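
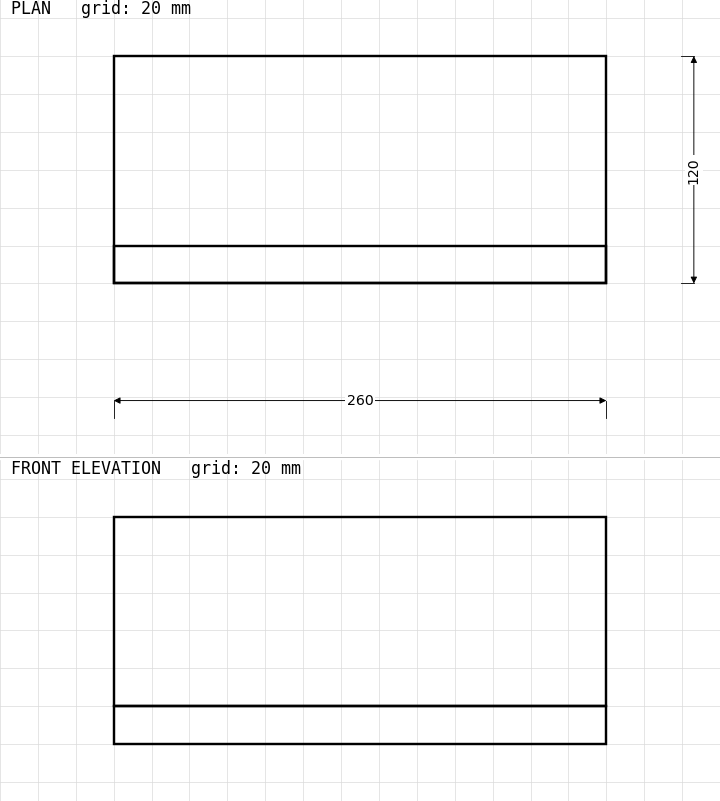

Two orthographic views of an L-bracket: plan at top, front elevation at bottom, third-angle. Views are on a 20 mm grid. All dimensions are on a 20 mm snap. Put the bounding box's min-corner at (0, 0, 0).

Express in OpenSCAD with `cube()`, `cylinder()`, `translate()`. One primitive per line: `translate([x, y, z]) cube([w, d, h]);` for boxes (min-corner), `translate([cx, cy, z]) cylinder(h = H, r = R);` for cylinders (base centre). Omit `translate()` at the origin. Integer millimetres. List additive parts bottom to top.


cube([260, 120, 20]);
translate([0, 0, 20]) cube([260, 20, 100]);


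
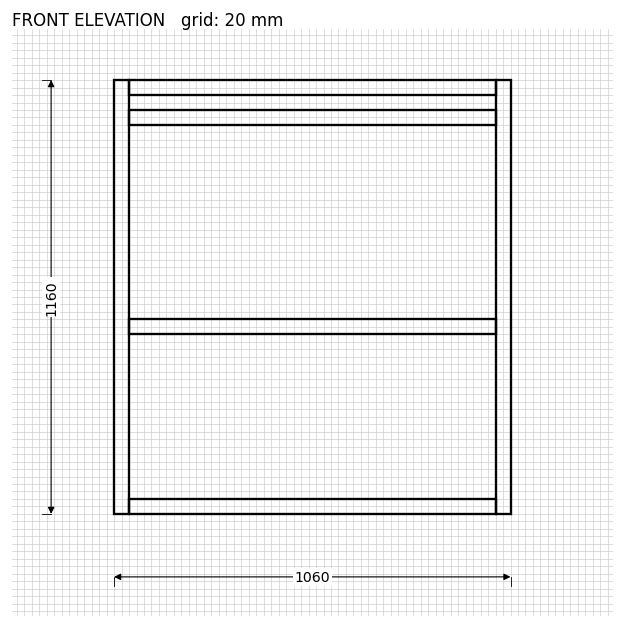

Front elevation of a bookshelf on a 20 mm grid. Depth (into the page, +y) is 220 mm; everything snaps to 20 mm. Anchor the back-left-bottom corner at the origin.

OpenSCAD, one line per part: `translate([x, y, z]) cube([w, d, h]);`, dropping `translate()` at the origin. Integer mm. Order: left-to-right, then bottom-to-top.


cube([40, 220, 1160]);
translate([40, 0, 0]) cube([980, 220, 40]);
translate([40, 0, 480]) cube([980, 220, 40]);
translate([40, 0, 1040]) cube([980, 220, 40]);
translate([40, 0, 1120]) cube([980, 220, 40]);
translate([1020, 0, 0]) cube([40, 220, 1160]);


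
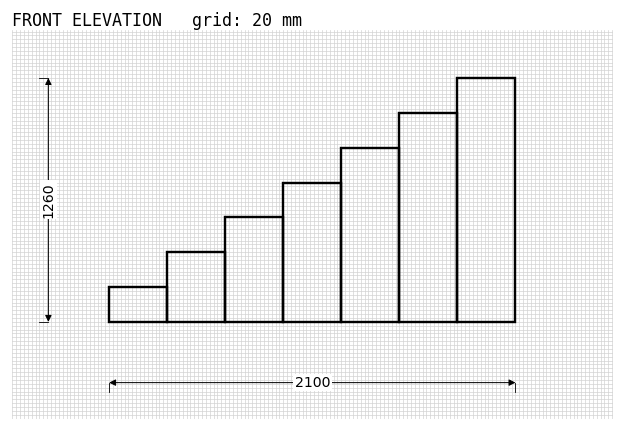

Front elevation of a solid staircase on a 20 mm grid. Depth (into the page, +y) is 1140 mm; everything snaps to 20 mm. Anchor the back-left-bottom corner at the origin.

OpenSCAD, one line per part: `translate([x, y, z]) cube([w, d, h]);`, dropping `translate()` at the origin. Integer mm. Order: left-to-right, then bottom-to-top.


cube([300, 1140, 180]);
translate([300, 0, 0]) cube([300, 1140, 360]);
translate([600, 0, 0]) cube([300, 1140, 540]);
translate([900, 0, 0]) cube([300, 1140, 720]);
translate([1200, 0, 0]) cube([300, 1140, 900]);
translate([1500, 0, 0]) cube([300, 1140, 1080]);
translate([1800, 0, 0]) cube([300, 1140, 1260]);


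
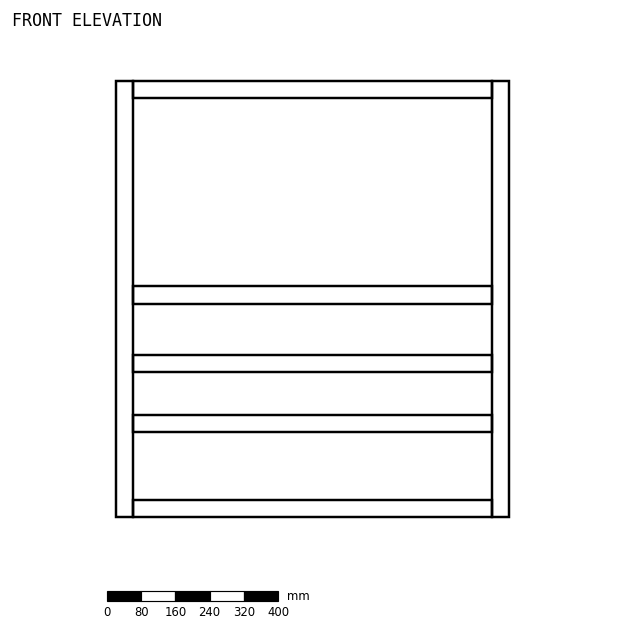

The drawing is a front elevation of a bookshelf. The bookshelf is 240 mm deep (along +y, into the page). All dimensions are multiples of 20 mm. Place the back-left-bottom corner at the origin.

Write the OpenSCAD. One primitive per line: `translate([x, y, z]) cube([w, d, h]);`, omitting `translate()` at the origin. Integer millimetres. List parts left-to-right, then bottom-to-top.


cube([40, 240, 1020]);
translate([40, 0, 0]) cube([840, 240, 40]);
translate([40, 0, 200]) cube([840, 240, 40]);
translate([40, 0, 340]) cube([840, 240, 40]);
translate([40, 0, 500]) cube([840, 240, 40]);
translate([40, 0, 980]) cube([840, 240, 40]);
translate([880, 0, 0]) cube([40, 240, 1020]);


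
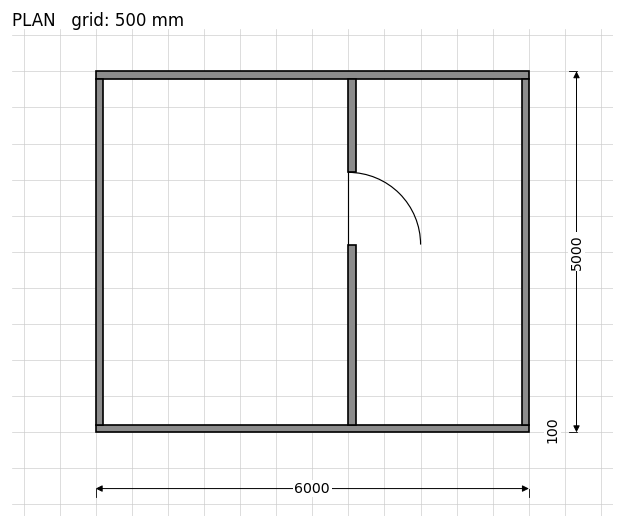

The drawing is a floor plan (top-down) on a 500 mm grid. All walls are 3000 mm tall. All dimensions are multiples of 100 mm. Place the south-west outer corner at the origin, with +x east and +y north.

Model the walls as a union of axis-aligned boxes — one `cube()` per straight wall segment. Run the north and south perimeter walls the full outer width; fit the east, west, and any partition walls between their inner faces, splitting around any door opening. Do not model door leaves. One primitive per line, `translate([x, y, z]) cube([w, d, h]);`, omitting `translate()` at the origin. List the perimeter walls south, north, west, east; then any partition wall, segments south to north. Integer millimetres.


cube([6000, 100, 3000]);
translate([0, 4900, 0]) cube([6000, 100, 3000]);
translate([0, 100, 0]) cube([100, 4800, 3000]);
translate([5900, 100, 0]) cube([100, 4800, 3000]);
translate([3500, 100, 0]) cube([100, 2500, 3000]);
translate([3500, 3600, 0]) cube([100, 1300, 3000]);


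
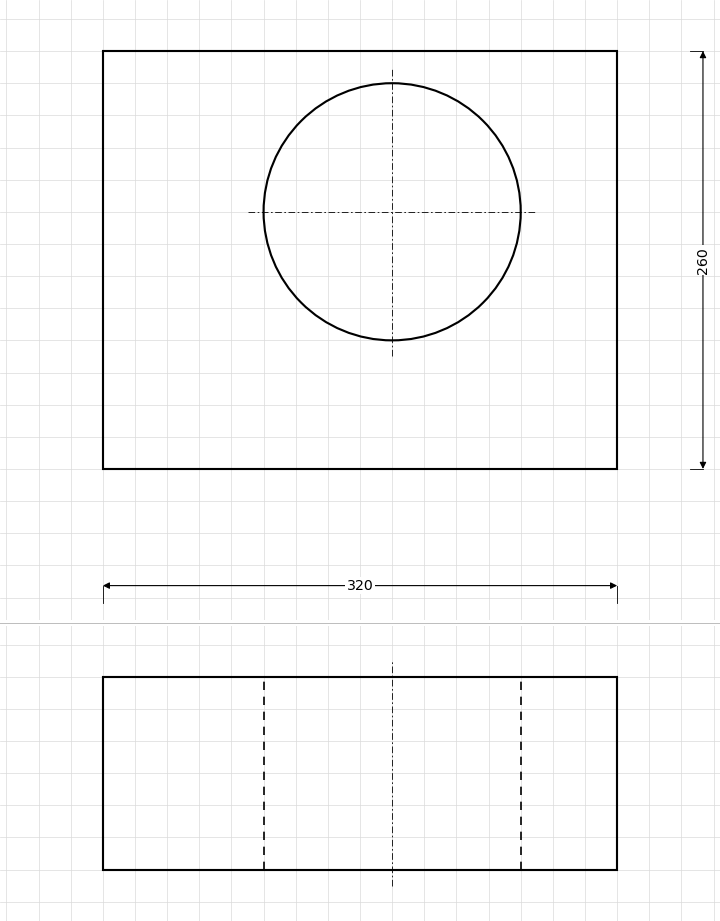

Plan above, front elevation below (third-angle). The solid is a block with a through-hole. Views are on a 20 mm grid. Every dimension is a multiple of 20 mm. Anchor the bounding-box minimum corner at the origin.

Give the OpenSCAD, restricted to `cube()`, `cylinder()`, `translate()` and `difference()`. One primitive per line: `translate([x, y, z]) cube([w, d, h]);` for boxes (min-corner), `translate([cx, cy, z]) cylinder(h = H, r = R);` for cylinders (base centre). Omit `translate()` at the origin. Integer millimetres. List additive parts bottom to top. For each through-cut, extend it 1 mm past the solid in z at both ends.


difference() {
  cube([320, 260, 120]);
  translate([180, 160, -1]) cylinder(h = 122, r = 80);
}


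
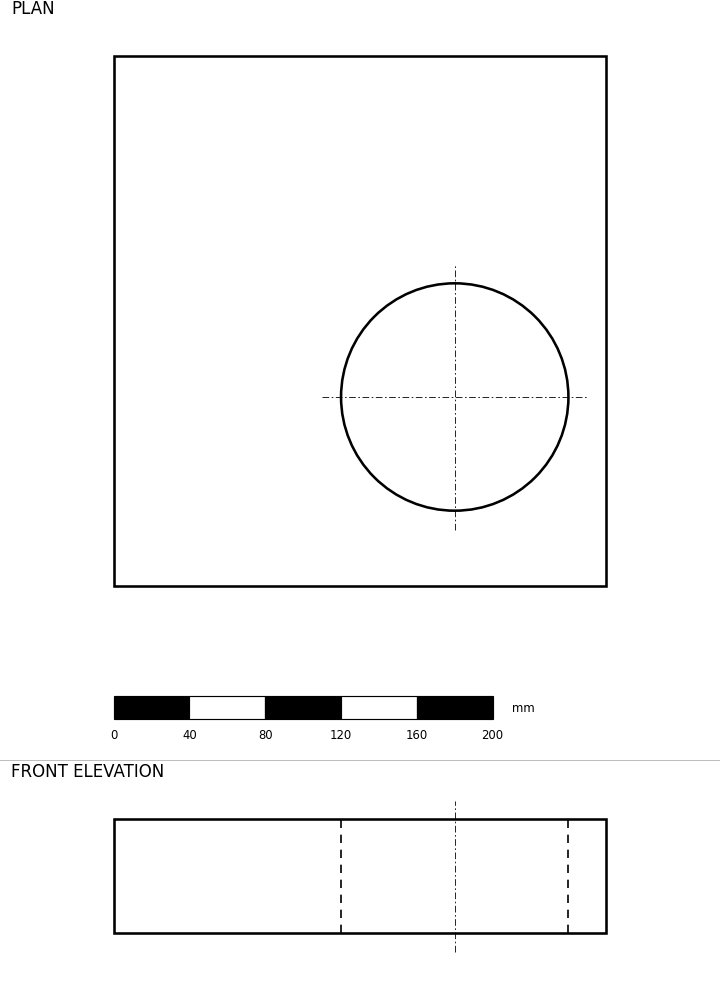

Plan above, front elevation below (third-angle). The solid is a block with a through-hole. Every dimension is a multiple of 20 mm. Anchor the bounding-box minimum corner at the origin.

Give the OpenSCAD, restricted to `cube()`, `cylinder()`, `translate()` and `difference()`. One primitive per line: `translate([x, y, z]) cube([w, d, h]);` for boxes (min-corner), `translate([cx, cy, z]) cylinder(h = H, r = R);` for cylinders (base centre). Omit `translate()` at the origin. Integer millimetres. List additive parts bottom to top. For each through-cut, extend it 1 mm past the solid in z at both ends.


difference() {
  cube([260, 280, 60]);
  translate([180, 100, -1]) cylinder(h = 62, r = 60);
}


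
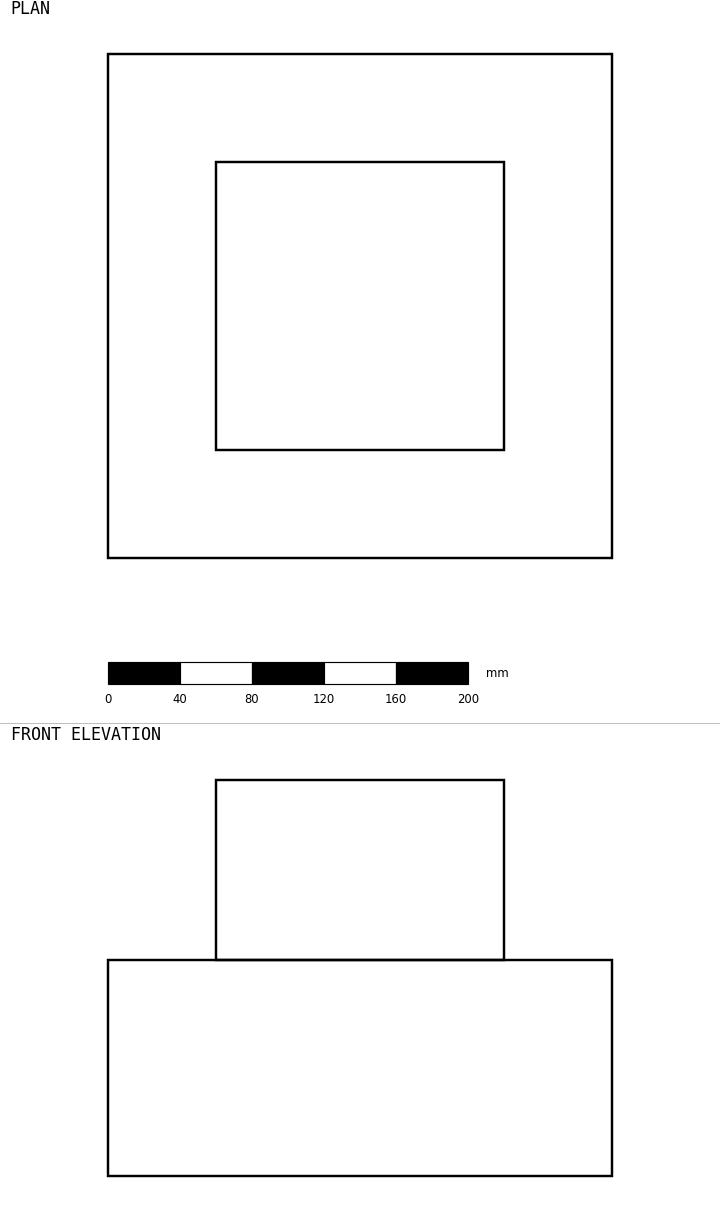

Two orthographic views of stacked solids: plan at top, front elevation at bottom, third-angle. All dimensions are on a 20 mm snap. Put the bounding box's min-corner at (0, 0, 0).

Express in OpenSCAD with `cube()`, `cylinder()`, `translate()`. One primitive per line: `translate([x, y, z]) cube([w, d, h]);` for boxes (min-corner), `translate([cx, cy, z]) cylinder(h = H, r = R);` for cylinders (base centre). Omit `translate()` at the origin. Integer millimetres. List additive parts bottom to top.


cube([280, 280, 120]);
translate([60, 60, 120]) cube([160, 160, 100]);


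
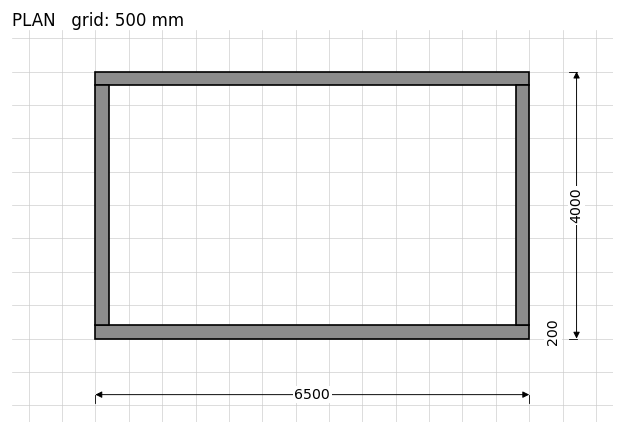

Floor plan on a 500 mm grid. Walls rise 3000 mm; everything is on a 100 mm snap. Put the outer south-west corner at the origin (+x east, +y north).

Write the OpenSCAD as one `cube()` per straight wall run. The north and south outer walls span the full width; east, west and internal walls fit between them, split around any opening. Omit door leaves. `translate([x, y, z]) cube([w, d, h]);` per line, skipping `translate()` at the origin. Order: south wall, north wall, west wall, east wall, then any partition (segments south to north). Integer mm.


cube([6500, 200, 3000]);
translate([0, 3800, 0]) cube([6500, 200, 3000]);
translate([0, 200, 0]) cube([200, 3600, 3000]);
translate([6300, 200, 0]) cube([200, 3600, 3000]);


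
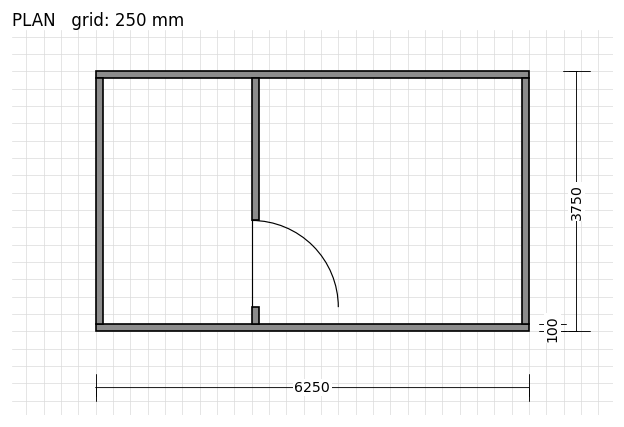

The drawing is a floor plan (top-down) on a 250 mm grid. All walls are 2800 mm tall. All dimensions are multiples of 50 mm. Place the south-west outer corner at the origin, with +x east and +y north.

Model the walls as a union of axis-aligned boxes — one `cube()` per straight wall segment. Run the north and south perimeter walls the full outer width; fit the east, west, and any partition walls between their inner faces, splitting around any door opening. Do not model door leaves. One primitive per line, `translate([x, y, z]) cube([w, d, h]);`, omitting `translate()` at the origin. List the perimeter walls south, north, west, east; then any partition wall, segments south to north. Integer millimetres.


cube([6250, 100, 2800]);
translate([0, 3650, 0]) cube([6250, 100, 2800]);
translate([0, 100, 0]) cube([100, 3550, 2800]);
translate([6150, 100, 0]) cube([100, 3550, 2800]);
translate([2250, 100, 0]) cube([100, 250, 2800]);
translate([2250, 1600, 0]) cube([100, 2050, 2800]);


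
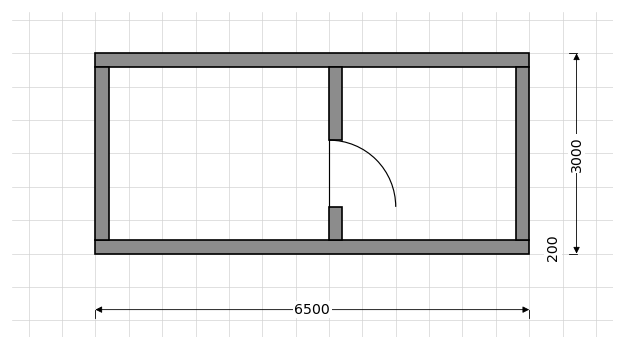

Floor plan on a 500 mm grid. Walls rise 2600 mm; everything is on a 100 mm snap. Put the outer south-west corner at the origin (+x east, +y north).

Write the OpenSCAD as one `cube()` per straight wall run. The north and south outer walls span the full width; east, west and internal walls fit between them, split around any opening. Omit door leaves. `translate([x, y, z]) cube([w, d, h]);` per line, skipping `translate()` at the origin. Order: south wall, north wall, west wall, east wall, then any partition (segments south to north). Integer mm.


cube([6500, 200, 2600]);
translate([0, 2800, 0]) cube([6500, 200, 2600]);
translate([0, 200, 0]) cube([200, 2600, 2600]);
translate([6300, 200, 0]) cube([200, 2600, 2600]);
translate([3500, 200, 0]) cube([200, 500, 2600]);
translate([3500, 1700, 0]) cube([200, 1100, 2600]);


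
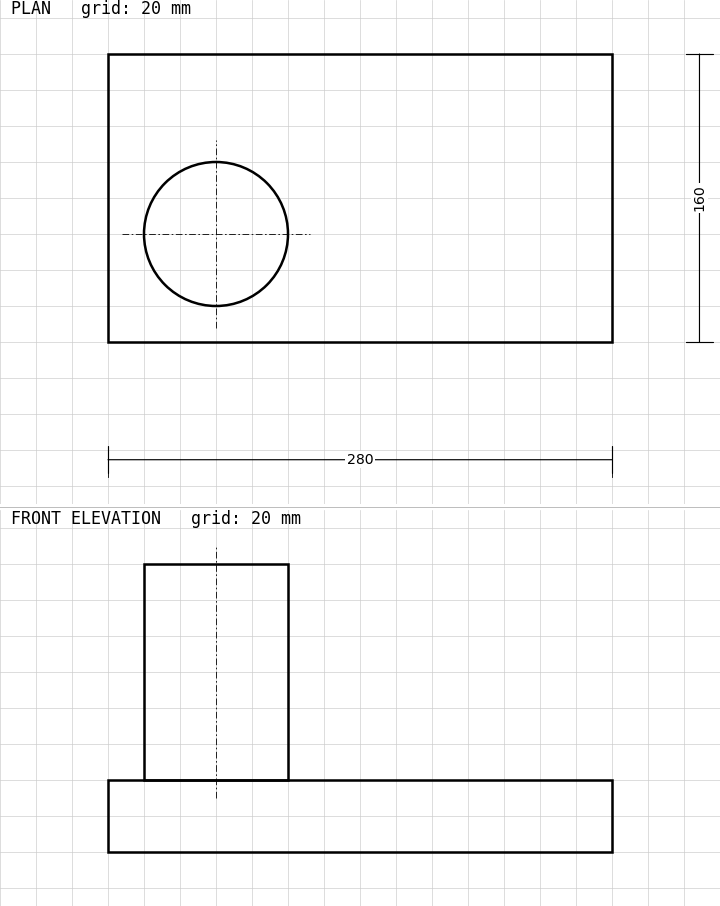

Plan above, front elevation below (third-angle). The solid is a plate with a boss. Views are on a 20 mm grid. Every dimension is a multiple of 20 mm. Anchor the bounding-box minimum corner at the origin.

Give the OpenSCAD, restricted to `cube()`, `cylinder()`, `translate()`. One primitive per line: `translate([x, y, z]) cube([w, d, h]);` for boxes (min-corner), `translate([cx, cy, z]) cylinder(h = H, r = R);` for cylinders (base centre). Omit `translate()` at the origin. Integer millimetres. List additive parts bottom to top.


cube([280, 160, 40]);
translate([60, 60, 40]) cylinder(h = 120, r = 40);


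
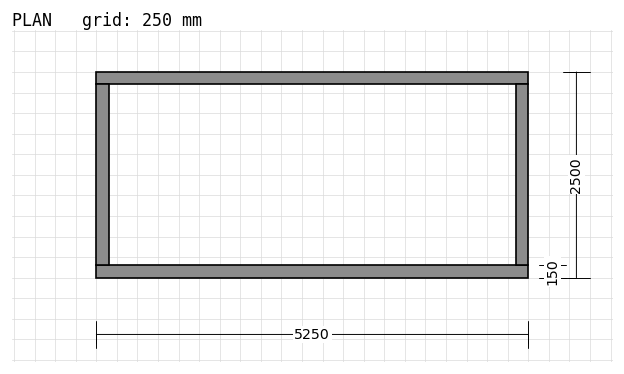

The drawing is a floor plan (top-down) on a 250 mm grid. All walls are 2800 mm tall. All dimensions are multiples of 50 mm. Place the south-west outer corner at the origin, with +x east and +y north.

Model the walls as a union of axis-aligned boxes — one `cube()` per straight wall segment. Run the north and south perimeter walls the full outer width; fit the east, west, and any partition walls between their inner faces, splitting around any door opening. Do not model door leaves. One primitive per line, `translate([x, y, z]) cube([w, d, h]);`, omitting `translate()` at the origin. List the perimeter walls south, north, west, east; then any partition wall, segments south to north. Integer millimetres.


cube([5250, 150, 2800]);
translate([0, 2350, 0]) cube([5250, 150, 2800]);
translate([0, 150, 0]) cube([150, 2200, 2800]);
translate([5100, 150, 0]) cube([150, 2200, 2800]);


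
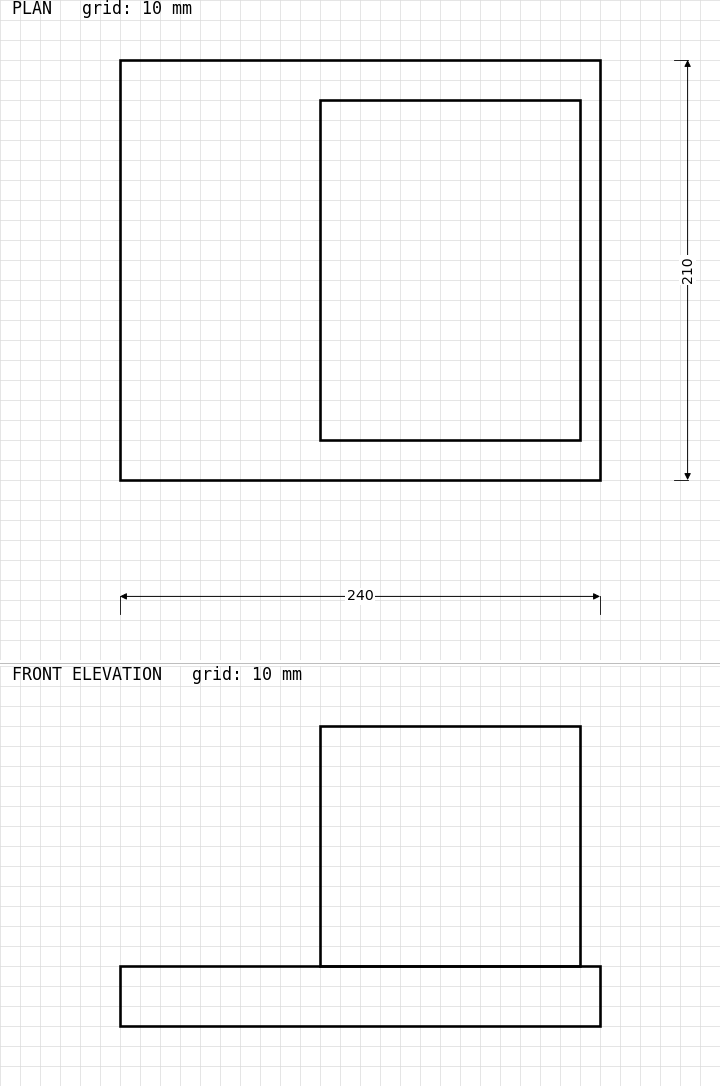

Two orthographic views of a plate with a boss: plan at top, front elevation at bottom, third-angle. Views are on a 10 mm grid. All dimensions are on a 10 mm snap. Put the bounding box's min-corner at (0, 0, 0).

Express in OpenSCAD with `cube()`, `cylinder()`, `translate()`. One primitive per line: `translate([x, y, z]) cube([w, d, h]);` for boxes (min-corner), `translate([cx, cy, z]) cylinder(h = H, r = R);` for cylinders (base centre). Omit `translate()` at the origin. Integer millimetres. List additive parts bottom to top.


cube([240, 210, 30]);
translate([100, 20, 30]) cube([130, 170, 120]);


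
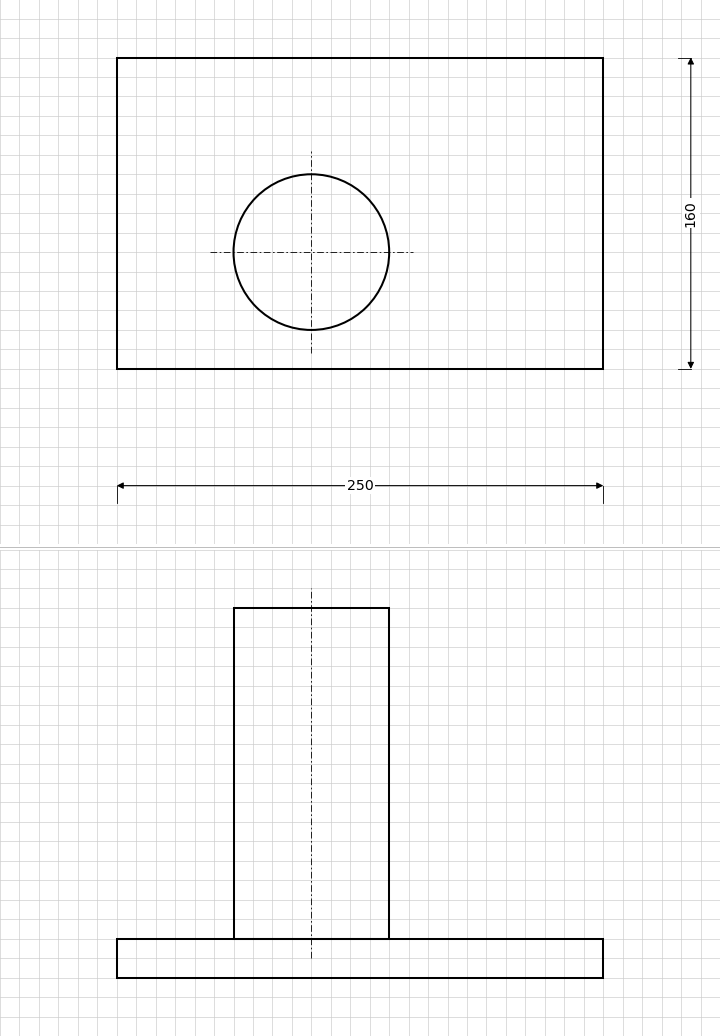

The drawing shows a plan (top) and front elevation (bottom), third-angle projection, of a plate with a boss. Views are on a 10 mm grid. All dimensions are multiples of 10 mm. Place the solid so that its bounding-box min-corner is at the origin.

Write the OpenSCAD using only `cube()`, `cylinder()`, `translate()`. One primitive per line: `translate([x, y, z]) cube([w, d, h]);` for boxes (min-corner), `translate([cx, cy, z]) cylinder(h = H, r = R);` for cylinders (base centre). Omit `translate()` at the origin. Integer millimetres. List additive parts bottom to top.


cube([250, 160, 20]);
translate([100, 60, 20]) cylinder(h = 170, r = 40);


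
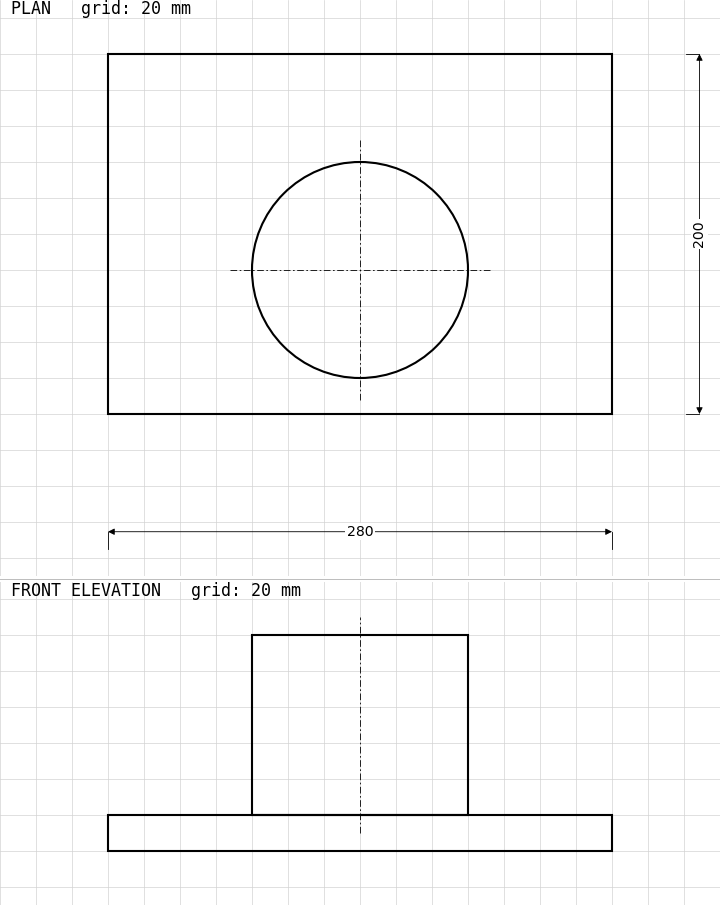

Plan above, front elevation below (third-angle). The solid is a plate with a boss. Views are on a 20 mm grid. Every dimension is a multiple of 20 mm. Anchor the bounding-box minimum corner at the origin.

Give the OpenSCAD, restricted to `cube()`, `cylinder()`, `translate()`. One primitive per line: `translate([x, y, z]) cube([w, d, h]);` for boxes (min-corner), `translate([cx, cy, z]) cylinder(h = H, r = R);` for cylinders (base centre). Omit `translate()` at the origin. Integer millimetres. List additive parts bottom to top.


cube([280, 200, 20]);
translate([140, 80, 20]) cylinder(h = 100, r = 60);


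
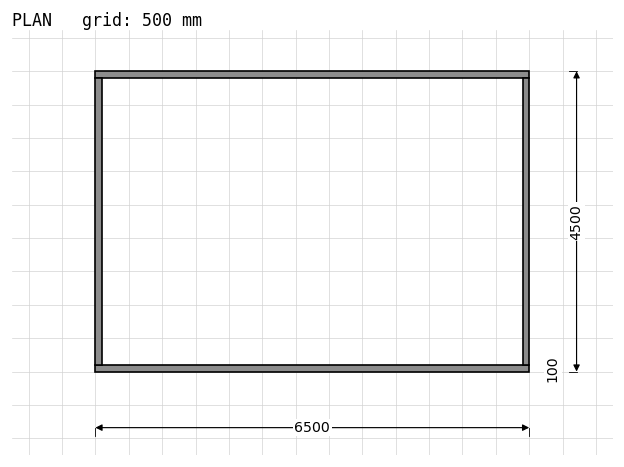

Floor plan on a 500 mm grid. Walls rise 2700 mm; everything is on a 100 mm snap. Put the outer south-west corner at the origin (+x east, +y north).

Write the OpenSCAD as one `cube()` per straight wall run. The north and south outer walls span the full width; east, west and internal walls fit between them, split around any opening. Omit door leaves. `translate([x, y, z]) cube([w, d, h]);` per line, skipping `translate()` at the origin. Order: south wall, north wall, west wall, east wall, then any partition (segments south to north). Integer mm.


cube([6500, 100, 2700]);
translate([0, 4400, 0]) cube([6500, 100, 2700]);
translate([0, 100, 0]) cube([100, 4300, 2700]);
translate([6400, 100, 0]) cube([100, 4300, 2700]);


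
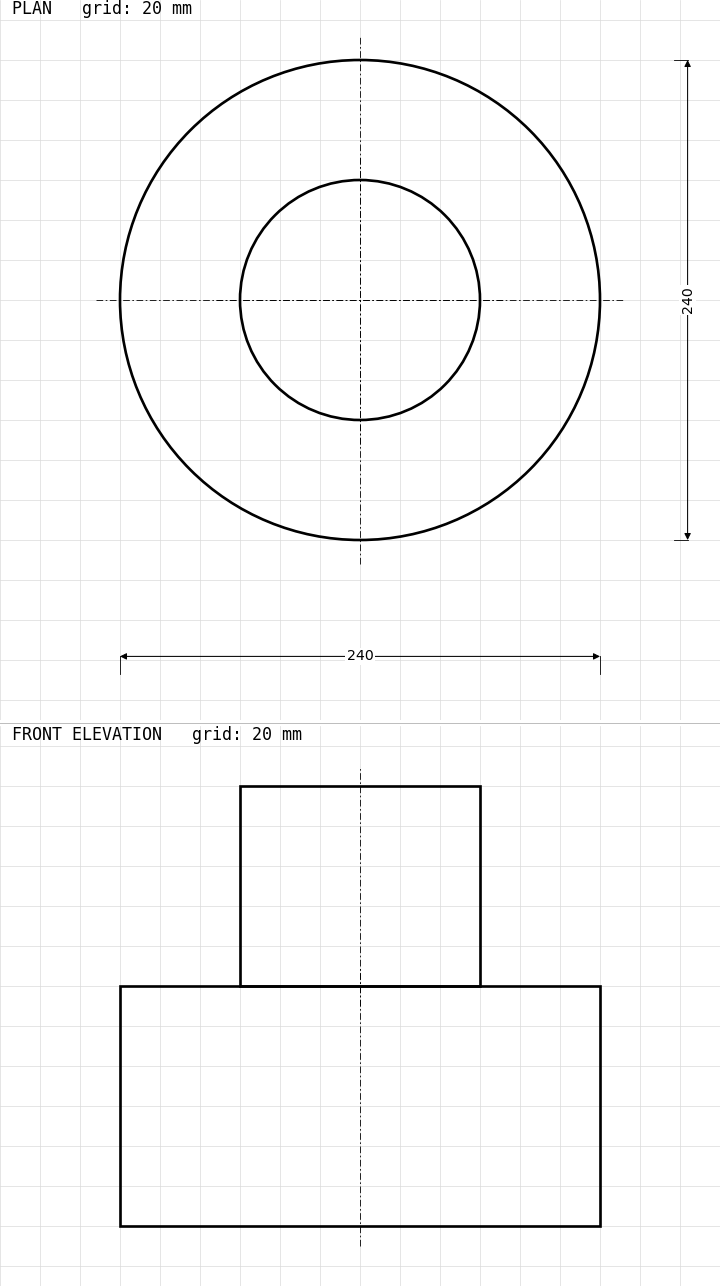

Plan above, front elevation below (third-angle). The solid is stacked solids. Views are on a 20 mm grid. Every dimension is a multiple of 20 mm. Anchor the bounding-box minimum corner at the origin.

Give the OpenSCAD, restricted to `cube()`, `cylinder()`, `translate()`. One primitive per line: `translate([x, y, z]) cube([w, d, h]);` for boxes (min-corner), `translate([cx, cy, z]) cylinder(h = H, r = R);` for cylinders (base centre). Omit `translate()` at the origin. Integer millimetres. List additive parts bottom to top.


translate([120, 120, 0]) cylinder(h = 120, r = 120);
translate([120, 120, 120]) cylinder(h = 100, r = 60);


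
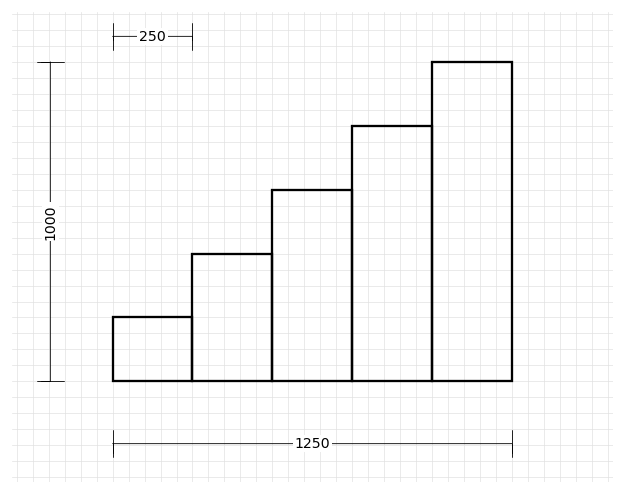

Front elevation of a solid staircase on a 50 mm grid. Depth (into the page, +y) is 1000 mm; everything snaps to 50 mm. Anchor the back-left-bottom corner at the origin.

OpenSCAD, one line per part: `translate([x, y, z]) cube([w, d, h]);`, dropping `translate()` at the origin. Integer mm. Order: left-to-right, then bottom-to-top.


cube([250, 1000, 200]);
translate([250, 0, 0]) cube([250, 1000, 400]);
translate([500, 0, 0]) cube([250, 1000, 600]);
translate([750, 0, 0]) cube([250, 1000, 800]);
translate([1000, 0, 0]) cube([250, 1000, 1000]);


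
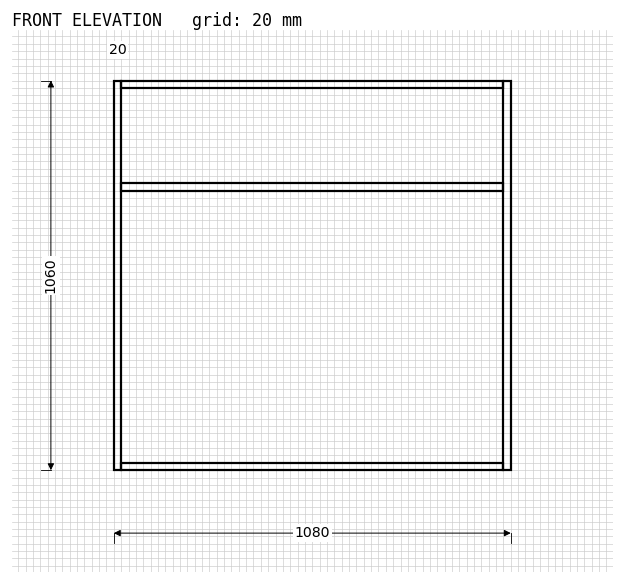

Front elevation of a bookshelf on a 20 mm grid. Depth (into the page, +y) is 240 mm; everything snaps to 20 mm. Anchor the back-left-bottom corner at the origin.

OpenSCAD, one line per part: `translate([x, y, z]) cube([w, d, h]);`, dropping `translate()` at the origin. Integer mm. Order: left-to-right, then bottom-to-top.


cube([20, 240, 1060]);
translate([20, 0, 0]) cube([1040, 240, 20]);
translate([20, 0, 760]) cube([1040, 240, 20]);
translate([20, 0, 1040]) cube([1040, 240, 20]);
translate([1060, 0, 0]) cube([20, 240, 1060]);


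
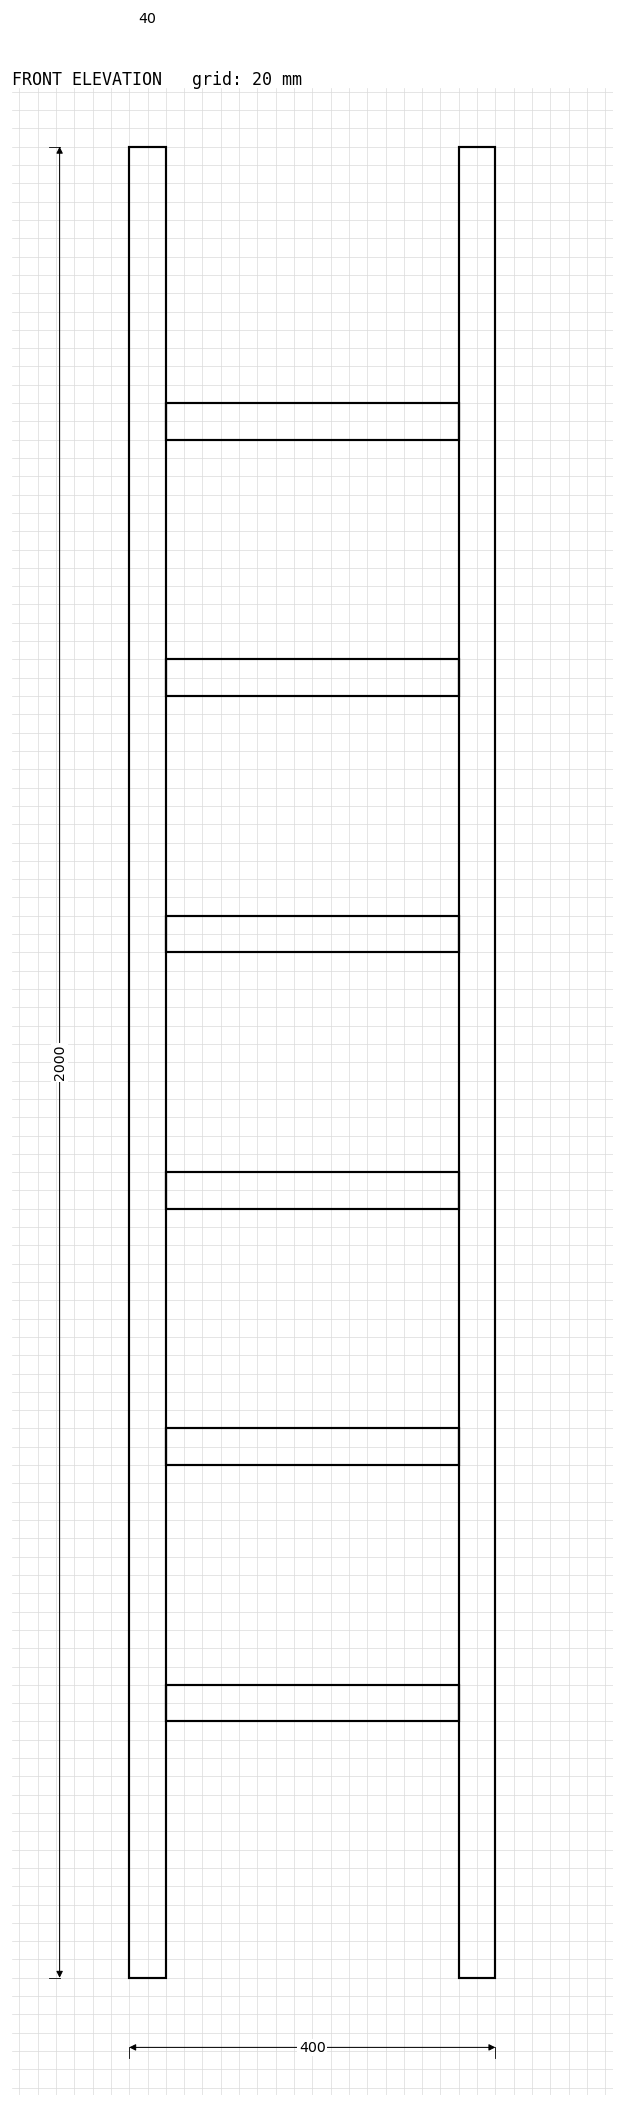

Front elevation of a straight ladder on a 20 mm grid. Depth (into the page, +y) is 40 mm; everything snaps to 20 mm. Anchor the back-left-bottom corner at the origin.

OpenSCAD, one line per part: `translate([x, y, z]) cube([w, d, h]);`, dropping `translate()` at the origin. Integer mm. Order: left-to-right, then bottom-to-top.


cube([40, 40, 2000]);
translate([40, 0, 280]) cube([320, 40, 40]);
translate([40, 0, 560]) cube([320, 40, 40]);
translate([40, 0, 840]) cube([320, 40, 40]);
translate([40, 0, 1120]) cube([320, 40, 40]);
translate([40, 0, 1400]) cube([320, 40, 40]);
translate([40, 0, 1680]) cube([320, 40, 40]);
translate([360, 0, 0]) cube([40, 40, 2000]);


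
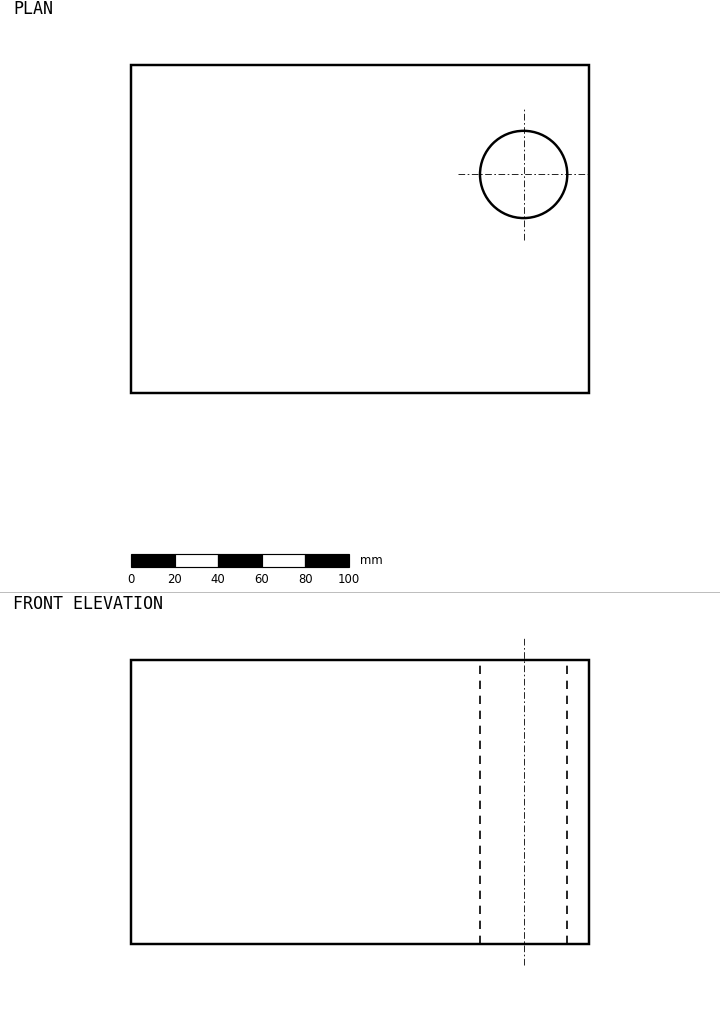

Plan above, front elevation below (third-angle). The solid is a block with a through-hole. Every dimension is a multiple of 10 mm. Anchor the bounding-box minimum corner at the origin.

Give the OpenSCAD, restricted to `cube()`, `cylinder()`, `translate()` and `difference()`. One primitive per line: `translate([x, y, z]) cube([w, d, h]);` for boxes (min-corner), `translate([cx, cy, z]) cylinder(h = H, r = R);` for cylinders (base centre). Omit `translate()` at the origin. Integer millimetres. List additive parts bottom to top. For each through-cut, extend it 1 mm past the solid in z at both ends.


difference() {
  cube([210, 150, 130]);
  translate([180, 100, -1]) cylinder(h = 132, r = 20);
}


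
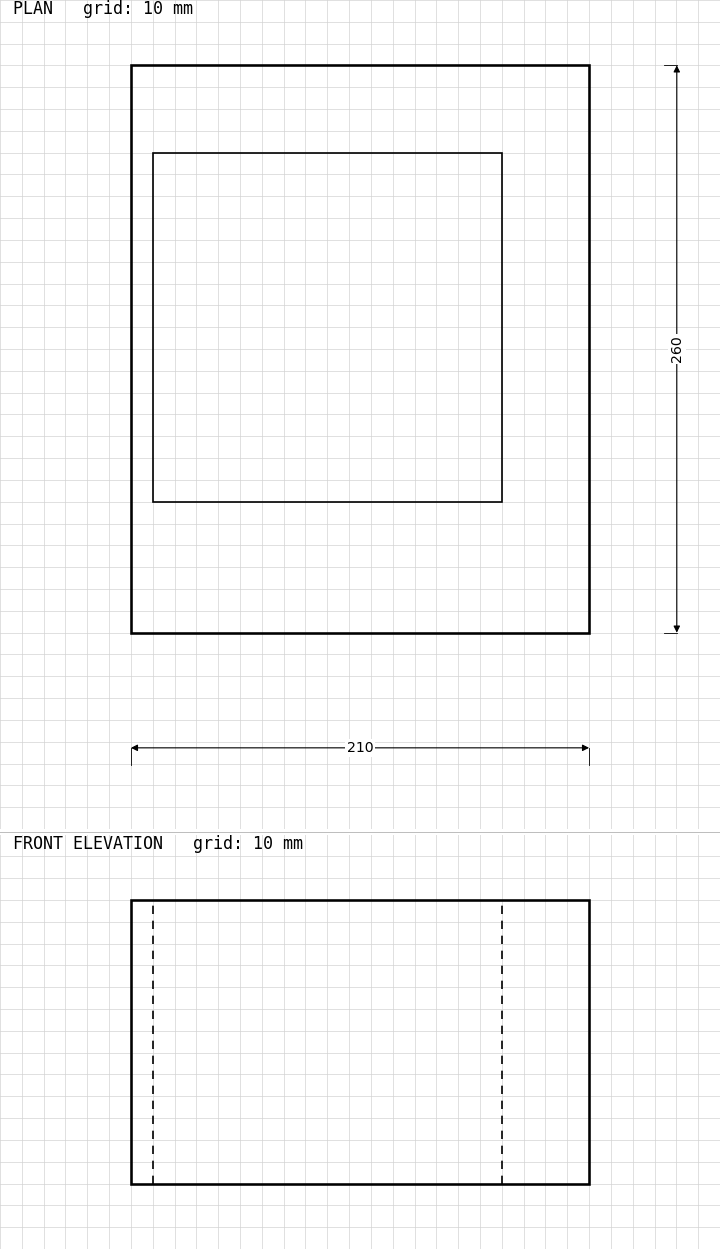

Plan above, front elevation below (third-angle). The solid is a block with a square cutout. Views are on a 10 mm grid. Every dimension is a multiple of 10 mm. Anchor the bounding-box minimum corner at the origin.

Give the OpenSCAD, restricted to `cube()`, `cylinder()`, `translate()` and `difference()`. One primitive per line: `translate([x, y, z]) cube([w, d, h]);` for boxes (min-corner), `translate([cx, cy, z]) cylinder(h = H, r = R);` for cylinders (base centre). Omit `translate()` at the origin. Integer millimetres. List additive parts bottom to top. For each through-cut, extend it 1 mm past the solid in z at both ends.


difference() {
  cube([210, 260, 130]);
  translate([10, 60, -1]) cube([160, 160, 132]);
}


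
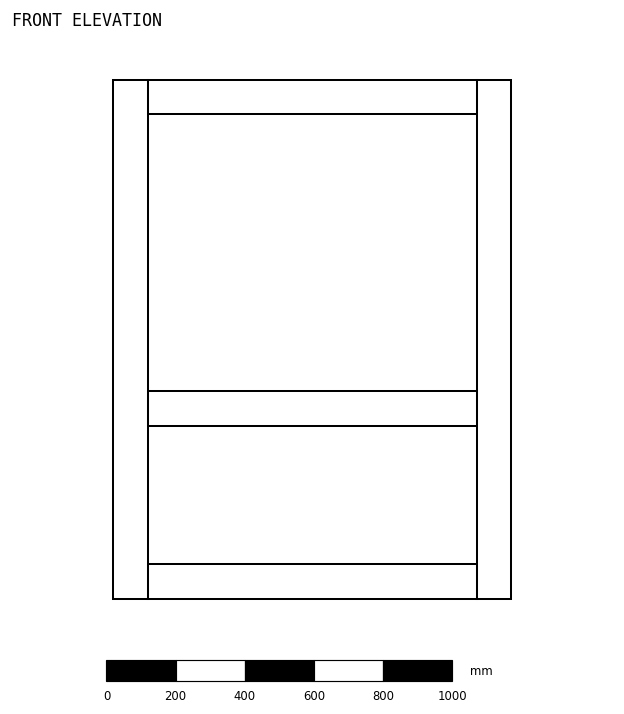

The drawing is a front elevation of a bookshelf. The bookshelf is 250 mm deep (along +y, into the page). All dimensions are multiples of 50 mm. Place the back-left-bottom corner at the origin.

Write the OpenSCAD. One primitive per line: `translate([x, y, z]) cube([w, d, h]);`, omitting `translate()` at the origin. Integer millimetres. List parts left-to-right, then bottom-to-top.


cube([100, 250, 1500]);
translate([100, 0, 0]) cube([950, 250, 100]);
translate([100, 0, 500]) cube([950, 250, 100]);
translate([100, 0, 1400]) cube([950, 250, 100]);
translate([1050, 0, 0]) cube([100, 250, 1500]);


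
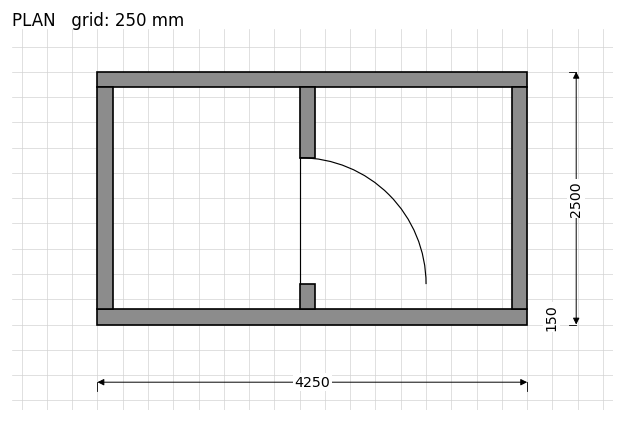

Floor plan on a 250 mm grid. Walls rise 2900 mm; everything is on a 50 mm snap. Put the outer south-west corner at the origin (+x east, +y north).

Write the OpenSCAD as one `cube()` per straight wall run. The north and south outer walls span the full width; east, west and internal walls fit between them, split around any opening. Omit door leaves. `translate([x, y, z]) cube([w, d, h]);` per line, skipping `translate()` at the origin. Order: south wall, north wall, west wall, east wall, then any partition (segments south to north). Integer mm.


cube([4250, 150, 2900]);
translate([0, 2350, 0]) cube([4250, 150, 2900]);
translate([0, 150, 0]) cube([150, 2200, 2900]);
translate([4100, 150, 0]) cube([150, 2200, 2900]);
translate([2000, 150, 0]) cube([150, 250, 2900]);
translate([2000, 1650, 0]) cube([150, 700, 2900]);


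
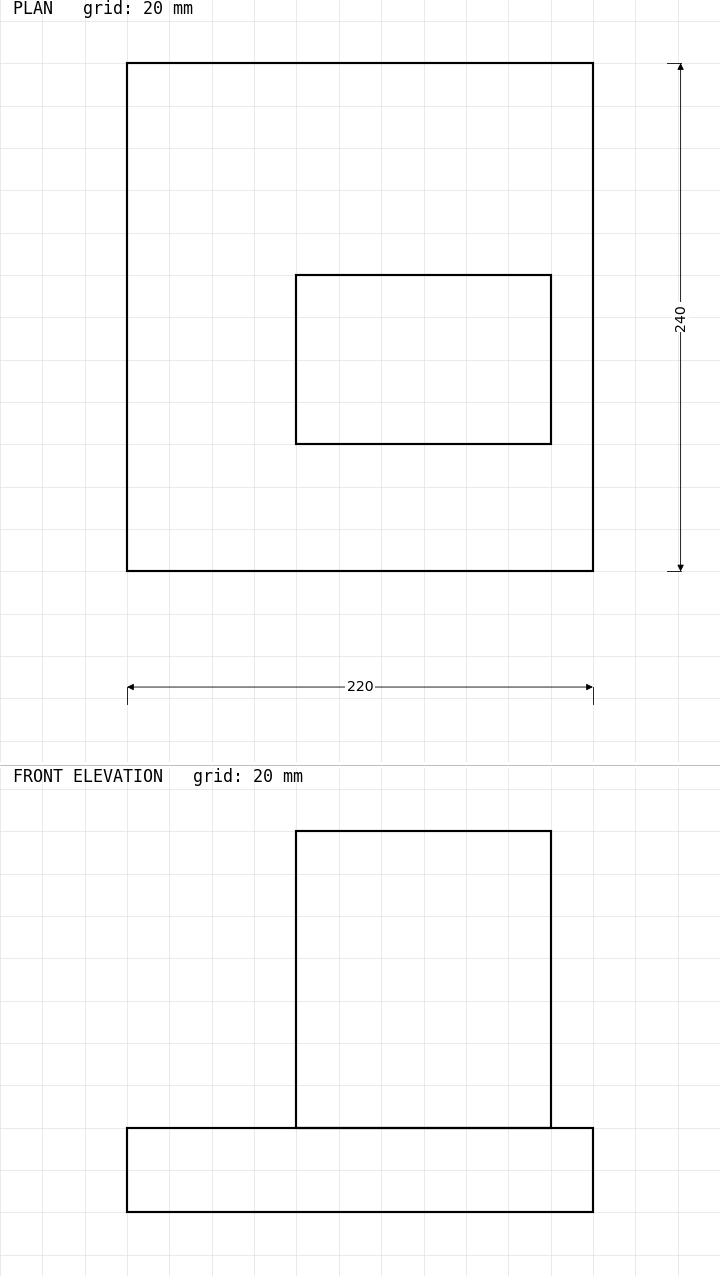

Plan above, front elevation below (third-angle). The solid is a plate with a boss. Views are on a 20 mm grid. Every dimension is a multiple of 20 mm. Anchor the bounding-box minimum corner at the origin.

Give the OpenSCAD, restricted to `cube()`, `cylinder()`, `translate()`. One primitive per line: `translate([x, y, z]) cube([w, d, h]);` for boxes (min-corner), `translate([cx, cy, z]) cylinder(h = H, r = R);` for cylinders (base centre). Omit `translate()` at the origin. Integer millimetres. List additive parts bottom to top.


cube([220, 240, 40]);
translate([80, 60, 40]) cube([120, 80, 140]);


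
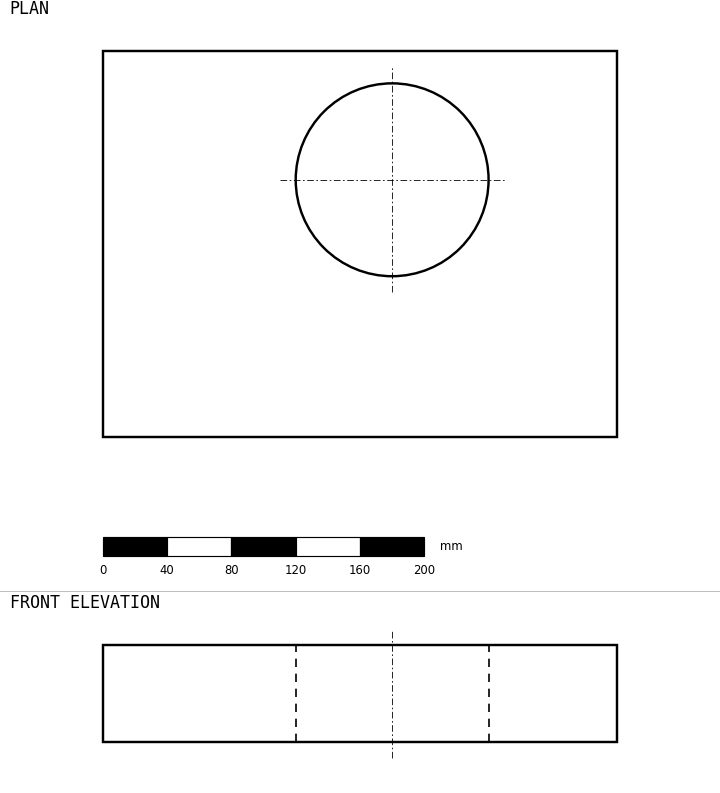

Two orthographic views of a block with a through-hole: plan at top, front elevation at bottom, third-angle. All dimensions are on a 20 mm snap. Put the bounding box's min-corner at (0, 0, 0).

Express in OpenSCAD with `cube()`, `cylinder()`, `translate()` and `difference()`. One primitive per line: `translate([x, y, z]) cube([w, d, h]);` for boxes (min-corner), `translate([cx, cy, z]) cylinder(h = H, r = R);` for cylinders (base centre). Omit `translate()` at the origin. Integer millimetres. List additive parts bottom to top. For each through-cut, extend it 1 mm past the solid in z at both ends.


difference() {
  cube([320, 240, 60]);
  translate([180, 160, -1]) cylinder(h = 62, r = 60);
}


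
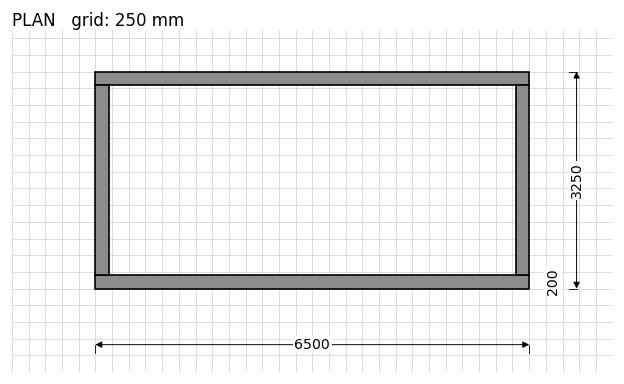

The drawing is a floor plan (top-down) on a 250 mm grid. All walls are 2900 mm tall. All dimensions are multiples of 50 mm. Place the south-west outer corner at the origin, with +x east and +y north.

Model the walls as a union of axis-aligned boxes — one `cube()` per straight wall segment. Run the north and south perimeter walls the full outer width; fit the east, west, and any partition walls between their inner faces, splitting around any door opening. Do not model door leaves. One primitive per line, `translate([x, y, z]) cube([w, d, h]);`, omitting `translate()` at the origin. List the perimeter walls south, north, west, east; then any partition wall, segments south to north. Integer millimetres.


cube([6500, 200, 2900]);
translate([0, 3050, 0]) cube([6500, 200, 2900]);
translate([0, 200, 0]) cube([200, 2850, 2900]);
translate([6300, 200, 0]) cube([200, 2850, 2900]);


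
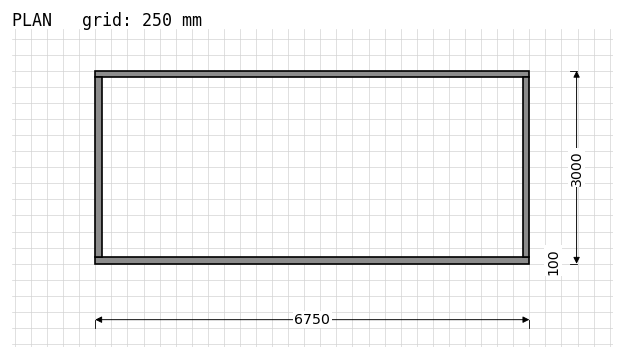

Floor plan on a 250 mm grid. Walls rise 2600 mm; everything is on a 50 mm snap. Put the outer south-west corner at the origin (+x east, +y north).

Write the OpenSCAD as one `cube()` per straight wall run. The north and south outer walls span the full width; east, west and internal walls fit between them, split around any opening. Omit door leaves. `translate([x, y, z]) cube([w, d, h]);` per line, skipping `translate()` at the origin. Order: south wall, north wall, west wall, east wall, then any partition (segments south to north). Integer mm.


cube([6750, 100, 2600]);
translate([0, 2900, 0]) cube([6750, 100, 2600]);
translate([0, 100, 0]) cube([100, 2800, 2600]);
translate([6650, 100, 0]) cube([100, 2800, 2600]);


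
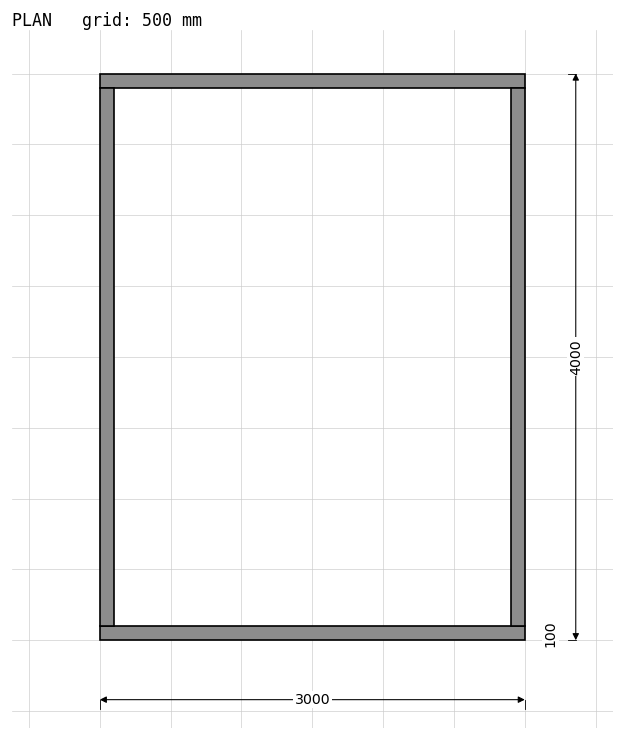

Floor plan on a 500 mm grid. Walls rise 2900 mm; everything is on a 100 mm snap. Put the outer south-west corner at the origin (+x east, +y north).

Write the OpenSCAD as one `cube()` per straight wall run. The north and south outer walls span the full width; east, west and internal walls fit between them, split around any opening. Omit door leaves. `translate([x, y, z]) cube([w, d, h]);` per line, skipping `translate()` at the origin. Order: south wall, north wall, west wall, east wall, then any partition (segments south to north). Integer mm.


cube([3000, 100, 2900]);
translate([0, 3900, 0]) cube([3000, 100, 2900]);
translate([0, 100, 0]) cube([100, 3800, 2900]);
translate([2900, 100, 0]) cube([100, 3800, 2900]);


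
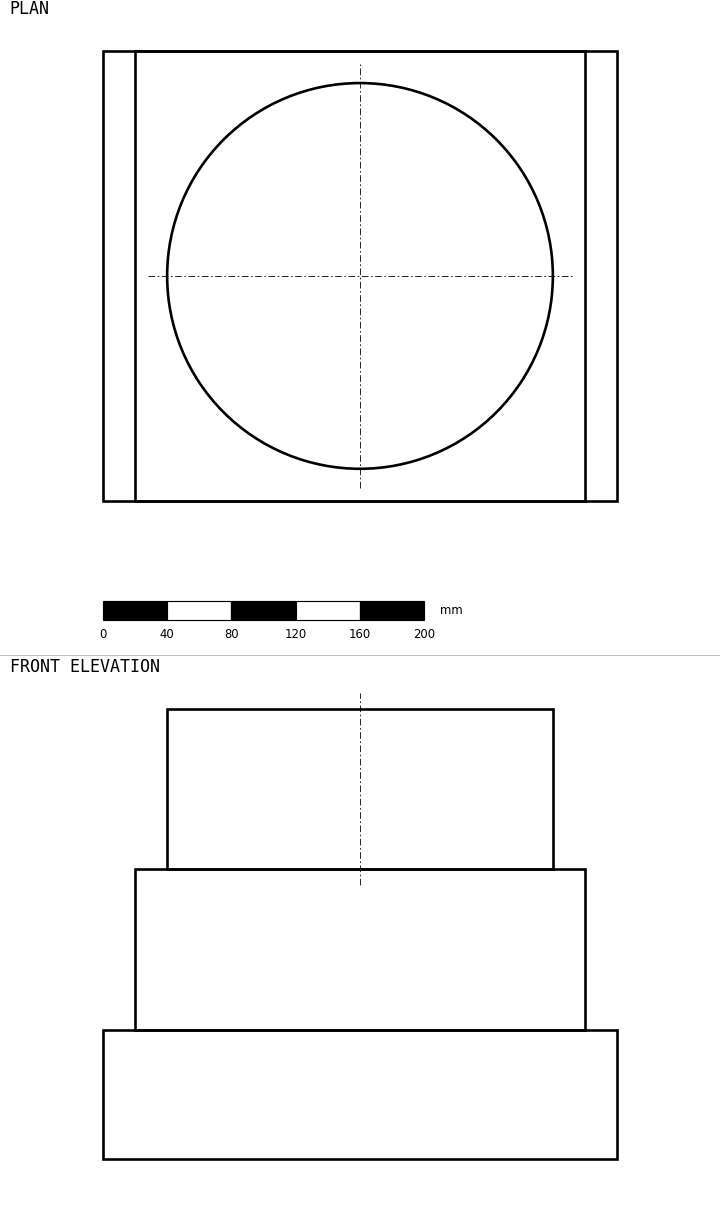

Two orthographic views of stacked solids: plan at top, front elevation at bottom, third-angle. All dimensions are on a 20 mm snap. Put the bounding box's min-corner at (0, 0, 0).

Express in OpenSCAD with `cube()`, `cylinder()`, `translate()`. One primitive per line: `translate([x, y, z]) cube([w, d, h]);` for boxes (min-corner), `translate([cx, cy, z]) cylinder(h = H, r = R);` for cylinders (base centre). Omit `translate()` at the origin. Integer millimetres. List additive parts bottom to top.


cube([320, 280, 80]);
translate([20, 0, 80]) cube([280, 280, 100]);
translate([160, 140, 180]) cylinder(h = 100, r = 120);


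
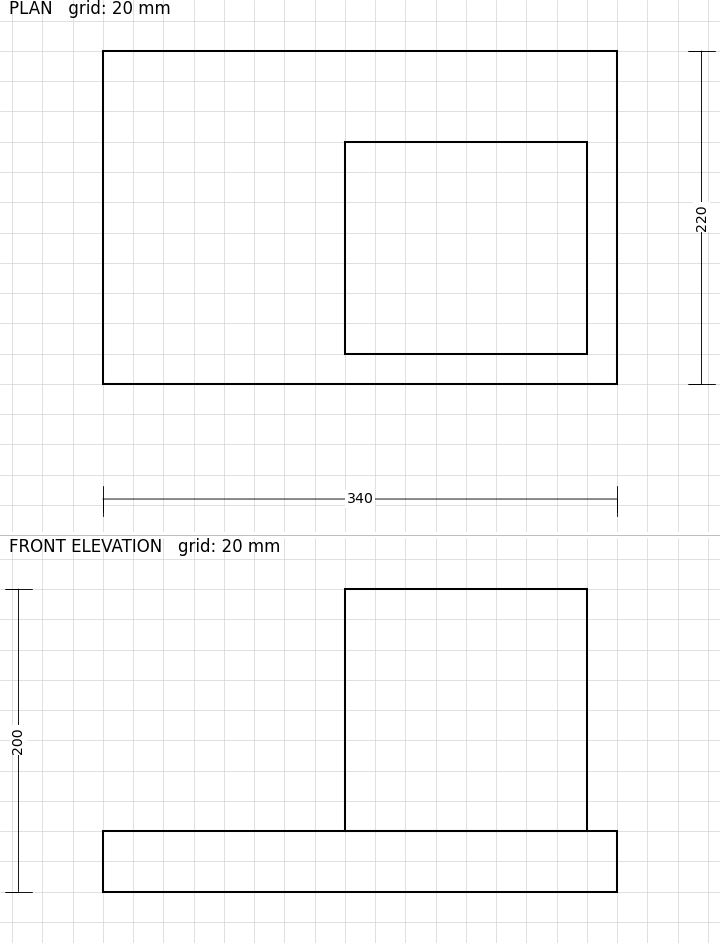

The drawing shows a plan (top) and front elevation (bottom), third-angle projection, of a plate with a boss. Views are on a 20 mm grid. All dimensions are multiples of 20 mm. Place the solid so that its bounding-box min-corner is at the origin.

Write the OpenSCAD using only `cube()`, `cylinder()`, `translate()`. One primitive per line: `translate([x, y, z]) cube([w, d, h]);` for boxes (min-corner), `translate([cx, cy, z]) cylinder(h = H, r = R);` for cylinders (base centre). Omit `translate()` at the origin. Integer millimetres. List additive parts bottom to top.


cube([340, 220, 40]);
translate([160, 20, 40]) cube([160, 140, 160]);


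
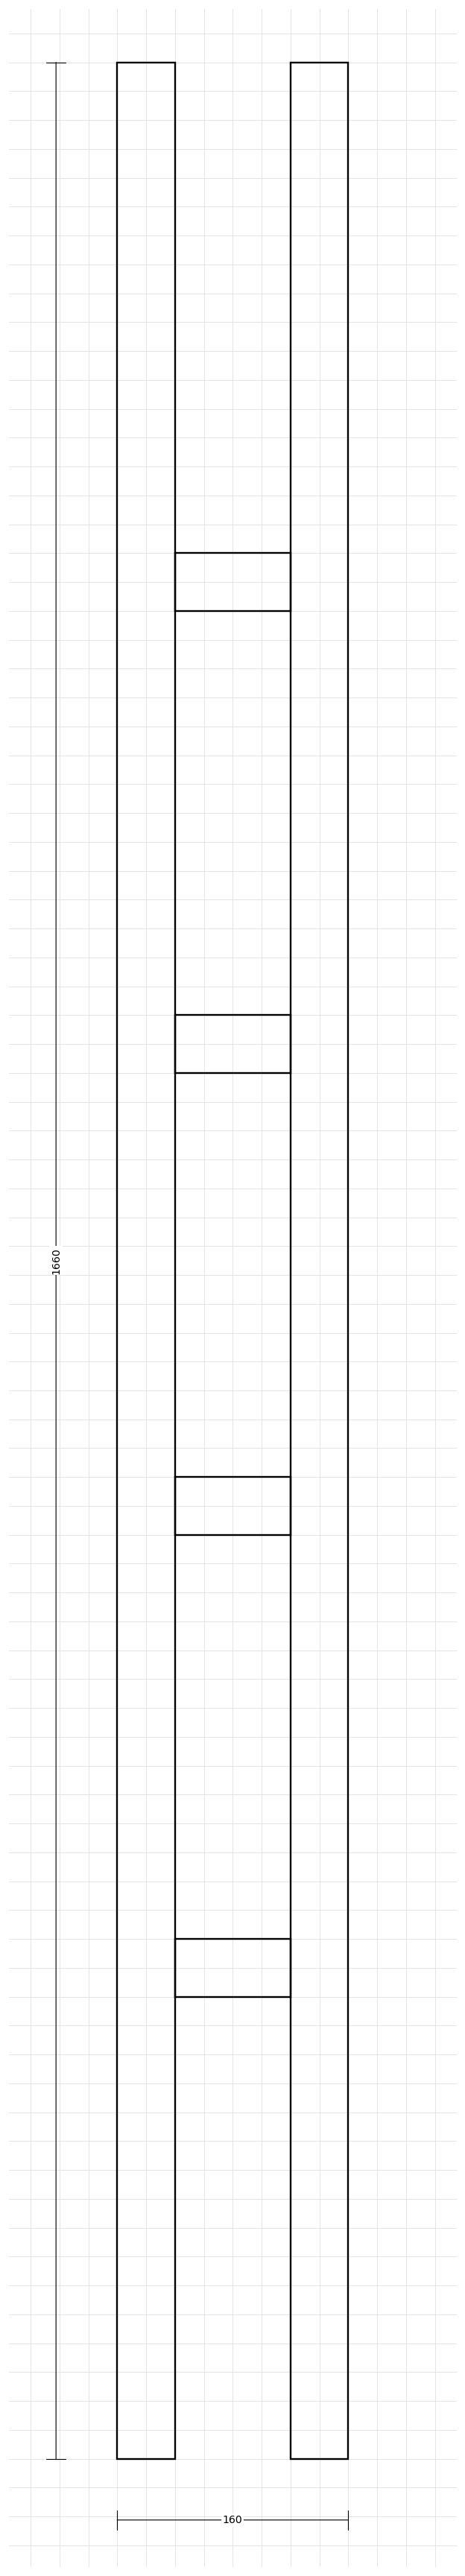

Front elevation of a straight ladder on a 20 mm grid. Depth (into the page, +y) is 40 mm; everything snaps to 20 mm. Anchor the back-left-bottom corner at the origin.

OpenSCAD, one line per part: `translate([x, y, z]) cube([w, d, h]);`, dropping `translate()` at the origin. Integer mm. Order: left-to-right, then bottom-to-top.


cube([40, 40, 1660]);
translate([40, 0, 320]) cube([80, 40, 40]);
translate([40, 0, 640]) cube([80, 40, 40]);
translate([40, 0, 960]) cube([80, 40, 40]);
translate([40, 0, 1280]) cube([80, 40, 40]);
translate([120, 0, 0]) cube([40, 40, 1660]);


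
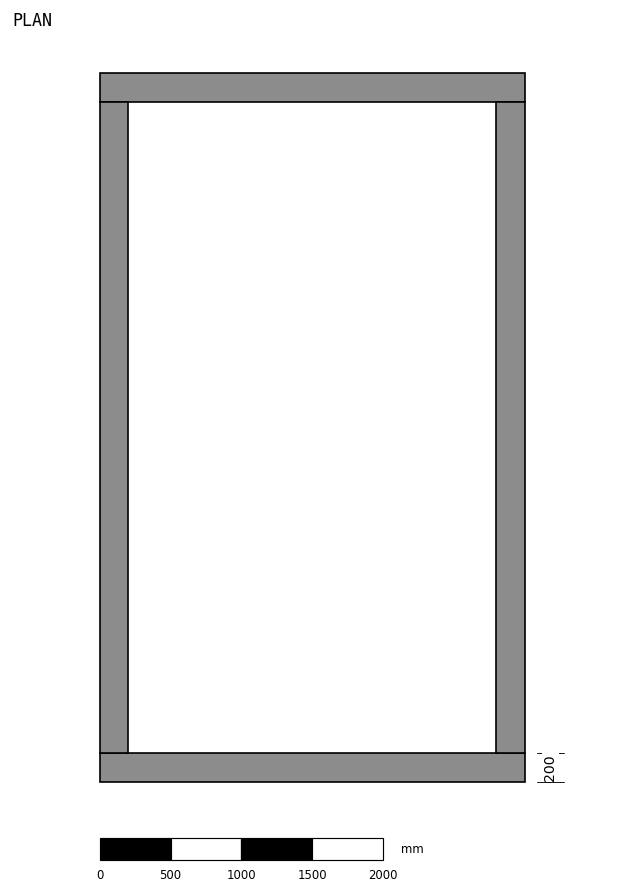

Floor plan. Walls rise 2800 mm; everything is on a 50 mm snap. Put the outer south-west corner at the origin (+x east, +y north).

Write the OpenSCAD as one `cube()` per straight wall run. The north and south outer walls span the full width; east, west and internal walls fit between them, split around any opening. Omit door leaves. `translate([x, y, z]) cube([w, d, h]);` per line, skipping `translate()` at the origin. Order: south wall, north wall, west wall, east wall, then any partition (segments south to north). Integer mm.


cube([3000, 200, 2800]);
translate([0, 4800, 0]) cube([3000, 200, 2800]);
translate([0, 200, 0]) cube([200, 4600, 2800]);
translate([2800, 200, 0]) cube([200, 4600, 2800]);


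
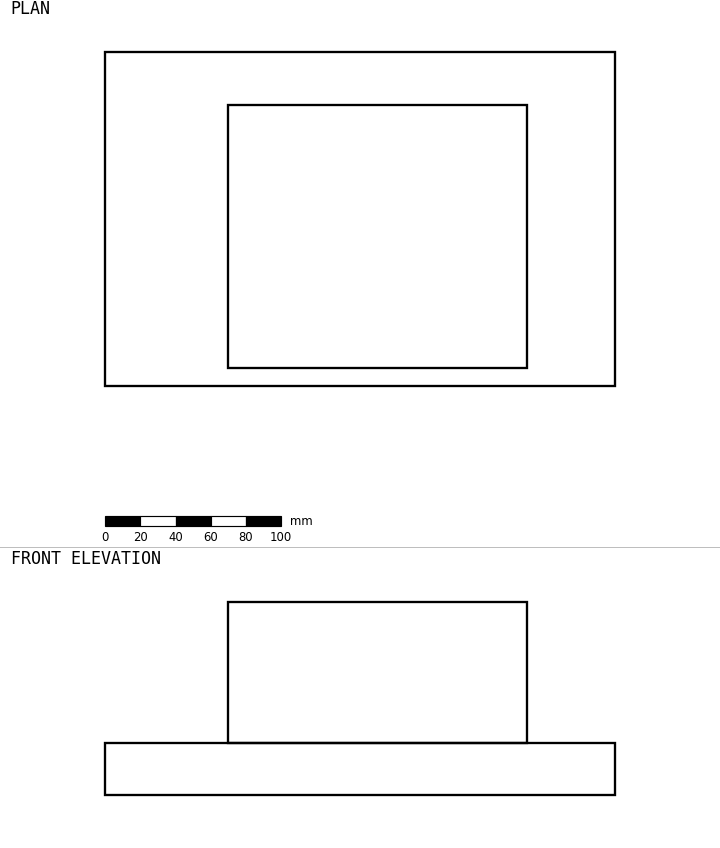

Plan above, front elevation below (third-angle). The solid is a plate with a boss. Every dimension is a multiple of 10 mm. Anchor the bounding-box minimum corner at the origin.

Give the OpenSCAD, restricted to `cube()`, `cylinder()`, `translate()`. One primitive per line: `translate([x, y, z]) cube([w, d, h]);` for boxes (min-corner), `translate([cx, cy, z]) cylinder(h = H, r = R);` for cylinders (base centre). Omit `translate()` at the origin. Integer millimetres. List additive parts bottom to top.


cube([290, 190, 30]);
translate([70, 10, 30]) cube([170, 150, 80]);


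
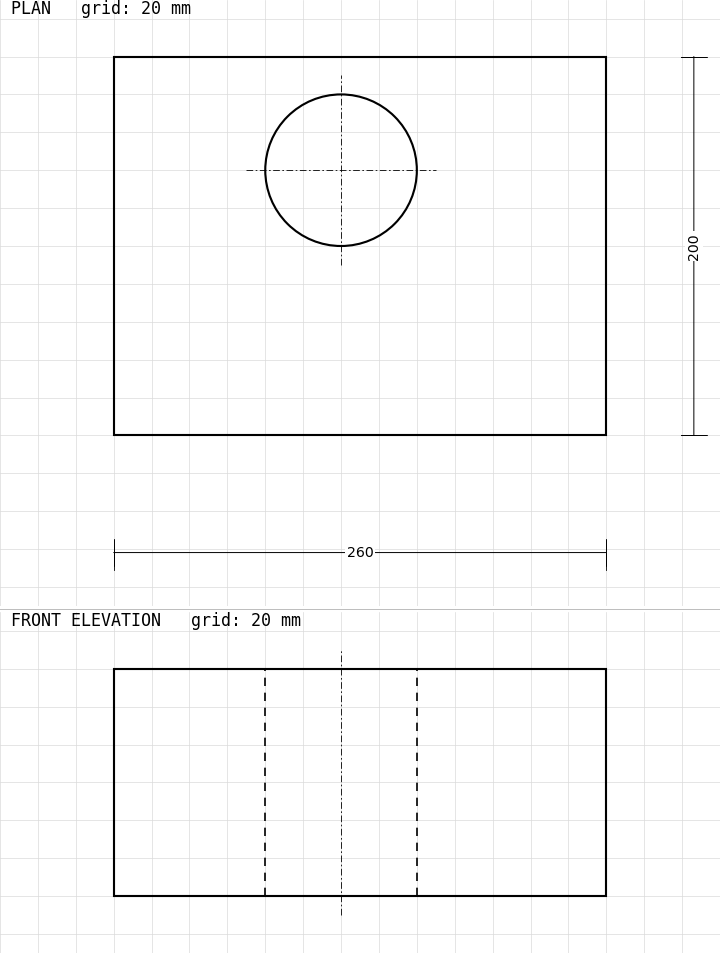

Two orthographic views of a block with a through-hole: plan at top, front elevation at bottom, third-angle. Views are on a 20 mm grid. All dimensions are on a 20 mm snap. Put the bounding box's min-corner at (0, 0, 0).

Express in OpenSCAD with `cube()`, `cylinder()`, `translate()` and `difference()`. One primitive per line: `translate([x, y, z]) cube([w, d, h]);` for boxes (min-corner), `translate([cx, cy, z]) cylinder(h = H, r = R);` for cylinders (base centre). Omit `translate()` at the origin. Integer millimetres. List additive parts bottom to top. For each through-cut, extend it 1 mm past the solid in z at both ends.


difference() {
  cube([260, 200, 120]);
  translate([120, 140, -1]) cylinder(h = 122, r = 40);
}


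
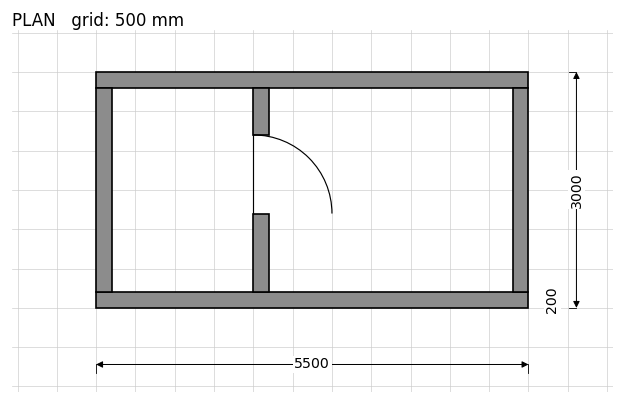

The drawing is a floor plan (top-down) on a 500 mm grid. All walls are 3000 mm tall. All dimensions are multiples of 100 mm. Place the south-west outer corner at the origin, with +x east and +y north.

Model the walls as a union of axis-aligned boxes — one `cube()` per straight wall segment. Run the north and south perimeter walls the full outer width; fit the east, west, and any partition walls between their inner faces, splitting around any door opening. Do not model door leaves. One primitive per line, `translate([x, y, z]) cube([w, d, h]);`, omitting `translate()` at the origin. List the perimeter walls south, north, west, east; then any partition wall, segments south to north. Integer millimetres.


cube([5500, 200, 3000]);
translate([0, 2800, 0]) cube([5500, 200, 3000]);
translate([0, 200, 0]) cube([200, 2600, 3000]);
translate([5300, 200, 0]) cube([200, 2600, 3000]);
translate([2000, 200, 0]) cube([200, 1000, 3000]);
translate([2000, 2200, 0]) cube([200, 600, 3000]);


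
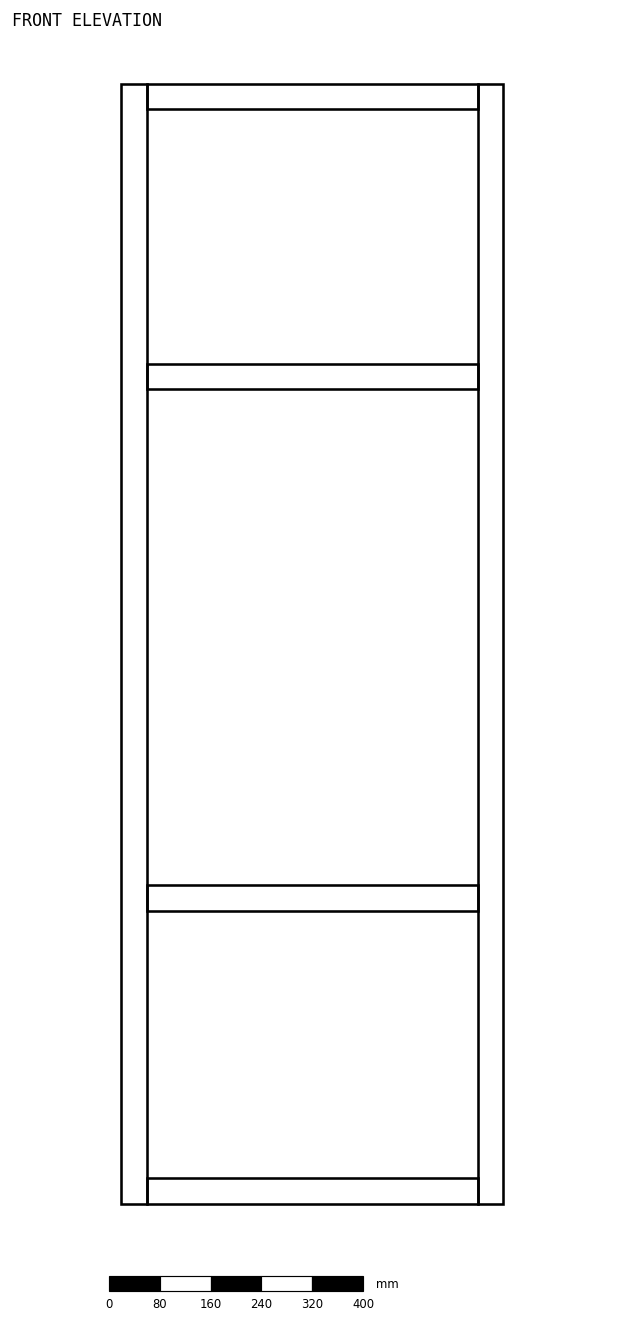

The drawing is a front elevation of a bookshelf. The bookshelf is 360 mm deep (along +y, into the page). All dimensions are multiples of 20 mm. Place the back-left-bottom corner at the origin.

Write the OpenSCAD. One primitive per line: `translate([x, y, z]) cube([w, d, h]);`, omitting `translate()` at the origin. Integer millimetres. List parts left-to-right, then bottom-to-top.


cube([40, 360, 1760]);
translate([40, 0, 0]) cube([520, 360, 40]);
translate([40, 0, 460]) cube([520, 360, 40]);
translate([40, 0, 1280]) cube([520, 360, 40]);
translate([40, 0, 1720]) cube([520, 360, 40]);
translate([560, 0, 0]) cube([40, 360, 1760]);
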